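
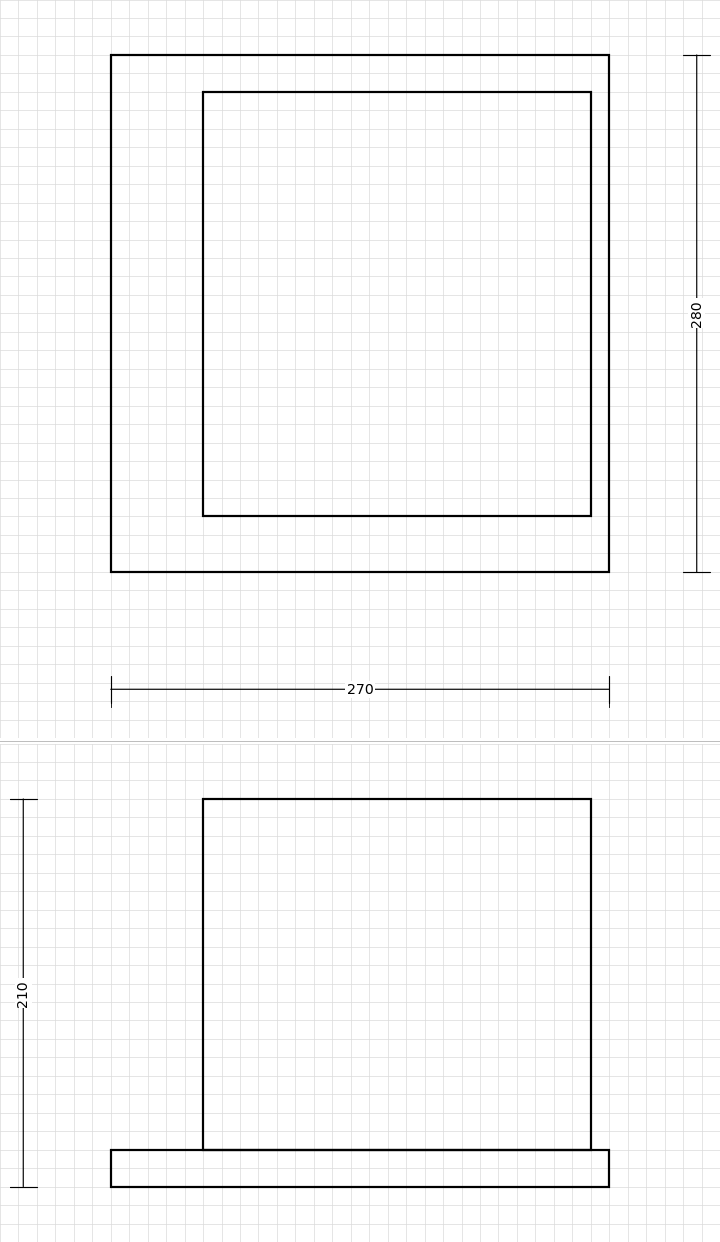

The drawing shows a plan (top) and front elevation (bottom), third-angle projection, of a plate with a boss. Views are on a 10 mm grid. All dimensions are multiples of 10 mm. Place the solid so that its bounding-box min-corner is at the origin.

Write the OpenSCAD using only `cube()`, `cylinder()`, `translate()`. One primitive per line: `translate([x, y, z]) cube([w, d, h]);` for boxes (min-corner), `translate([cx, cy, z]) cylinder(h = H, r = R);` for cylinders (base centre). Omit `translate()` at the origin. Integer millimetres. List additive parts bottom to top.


cube([270, 280, 20]);
translate([50, 30, 20]) cube([210, 230, 190]);


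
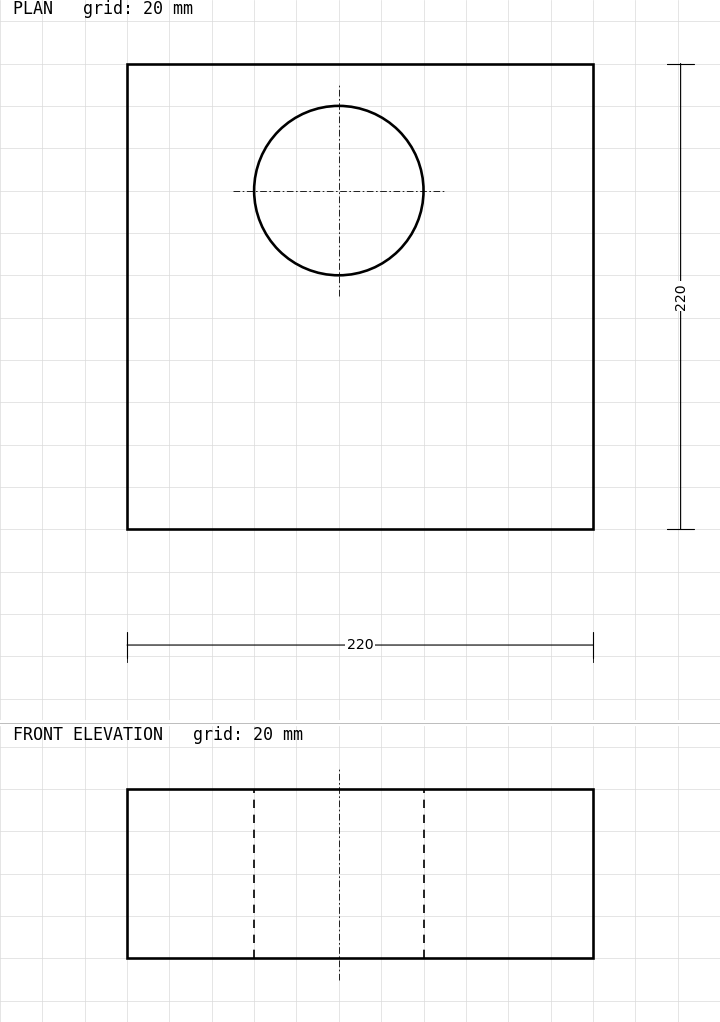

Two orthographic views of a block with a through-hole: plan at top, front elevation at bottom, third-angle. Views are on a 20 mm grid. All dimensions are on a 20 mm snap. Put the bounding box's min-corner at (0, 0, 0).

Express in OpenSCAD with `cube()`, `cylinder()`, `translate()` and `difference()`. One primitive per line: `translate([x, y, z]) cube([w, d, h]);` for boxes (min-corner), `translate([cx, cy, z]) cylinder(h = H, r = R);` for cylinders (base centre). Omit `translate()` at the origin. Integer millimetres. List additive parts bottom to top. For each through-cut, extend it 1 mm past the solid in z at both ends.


difference() {
  cube([220, 220, 80]);
  translate([100, 160, -1]) cylinder(h = 82, r = 40);
}


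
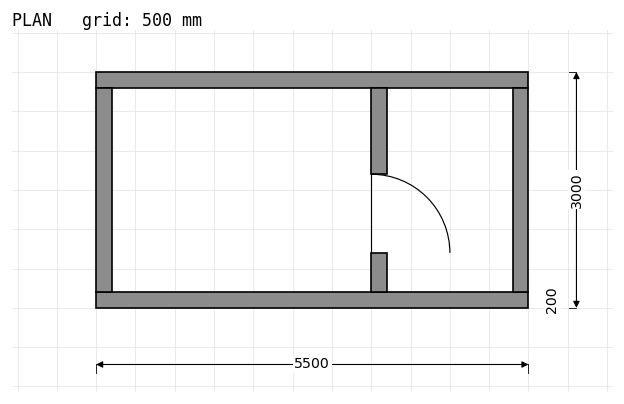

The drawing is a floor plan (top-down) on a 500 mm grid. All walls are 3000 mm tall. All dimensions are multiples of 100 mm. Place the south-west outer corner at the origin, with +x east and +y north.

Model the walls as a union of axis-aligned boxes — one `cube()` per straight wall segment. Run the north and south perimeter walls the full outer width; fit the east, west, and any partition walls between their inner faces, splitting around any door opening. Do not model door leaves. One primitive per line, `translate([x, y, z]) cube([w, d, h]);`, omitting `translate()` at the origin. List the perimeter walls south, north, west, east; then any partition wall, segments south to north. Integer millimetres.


cube([5500, 200, 3000]);
translate([0, 2800, 0]) cube([5500, 200, 3000]);
translate([0, 200, 0]) cube([200, 2600, 3000]);
translate([5300, 200, 0]) cube([200, 2600, 3000]);
translate([3500, 200, 0]) cube([200, 500, 3000]);
translate([3500, 1700, 0]) cube([200, 1100, 3000]);


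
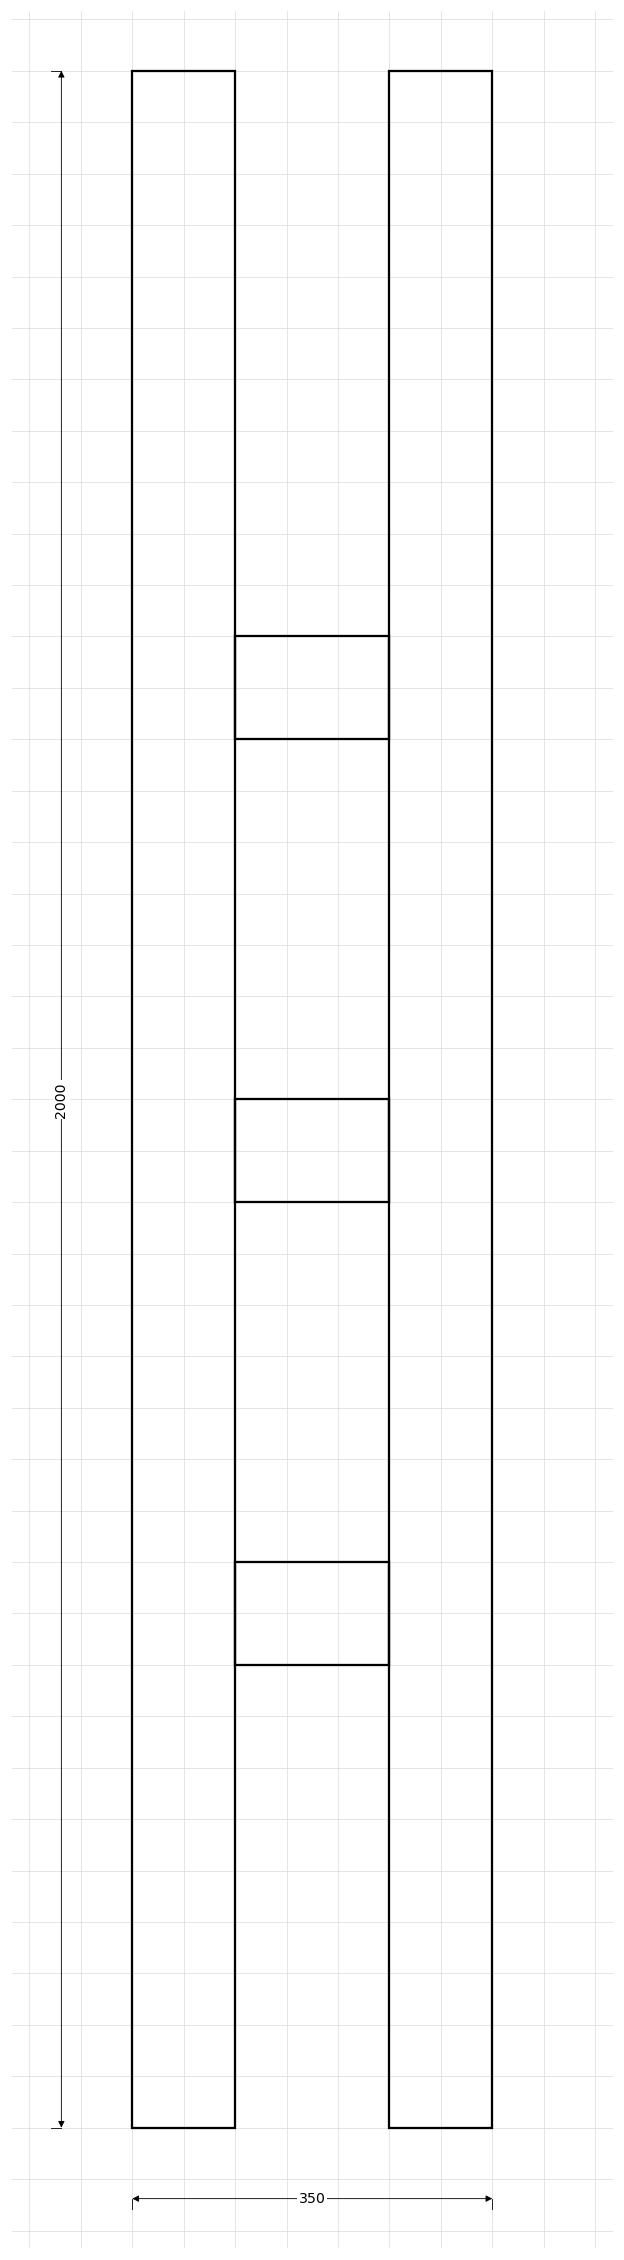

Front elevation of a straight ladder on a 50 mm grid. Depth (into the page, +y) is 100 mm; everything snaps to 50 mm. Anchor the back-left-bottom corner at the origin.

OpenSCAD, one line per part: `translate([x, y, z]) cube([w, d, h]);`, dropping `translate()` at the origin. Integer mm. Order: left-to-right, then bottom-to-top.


cube([100, 100, 2000]);
translate([100, 0, 450]) cube([150, 100, 100]);
translate([100, 0, 900]) cube([150, 100, 100]);
translate([100, 0, 1350]) cube([150, 100, 100]);
translate([250, 0, 0]) cube([100, 100, 2000]);


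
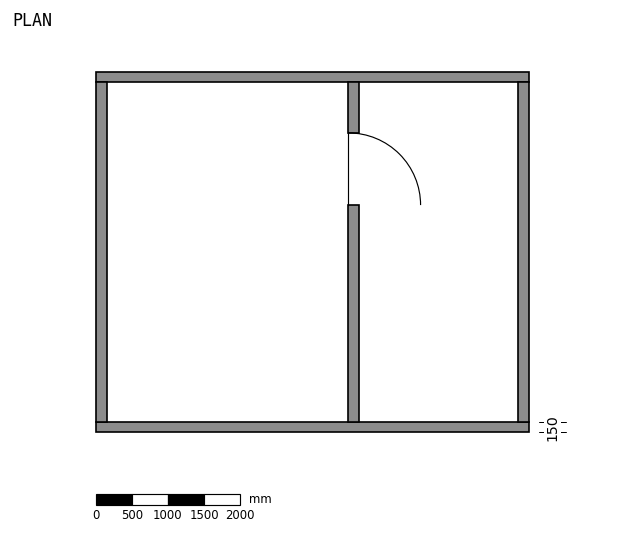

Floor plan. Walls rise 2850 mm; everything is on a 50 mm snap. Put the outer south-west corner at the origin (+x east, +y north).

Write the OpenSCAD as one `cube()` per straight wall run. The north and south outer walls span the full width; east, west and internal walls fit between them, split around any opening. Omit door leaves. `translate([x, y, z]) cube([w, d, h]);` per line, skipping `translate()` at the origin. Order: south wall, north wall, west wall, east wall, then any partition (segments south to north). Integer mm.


cube([6000, 150, 2850]);
translate([0, 4850, 0]) cube([6000, 150, 2850]);
translate([0, 150, 0]) cube([150, 4700, 2850]);
translate([5850, 150, 0]) cube([150, 4700, 2850]);
translate([3500, 150, 0]) cube([150, 3000, 2850]);
translate([3500, 4150, 0]) cube([150, 700, 2850]);


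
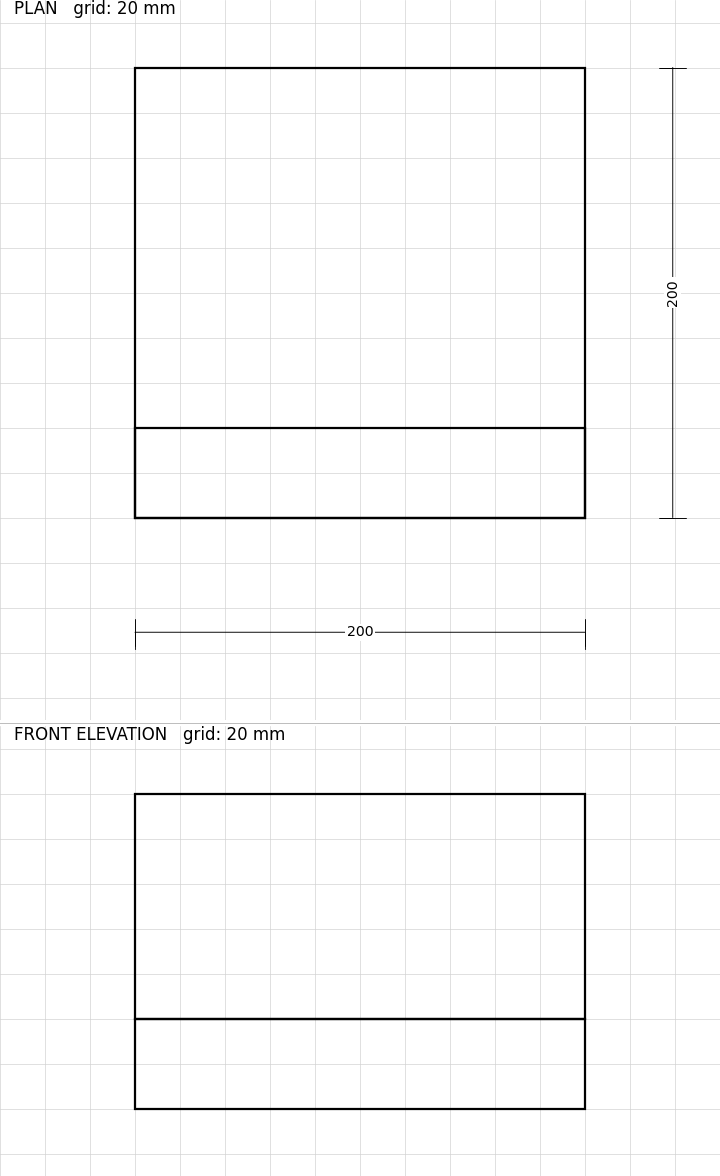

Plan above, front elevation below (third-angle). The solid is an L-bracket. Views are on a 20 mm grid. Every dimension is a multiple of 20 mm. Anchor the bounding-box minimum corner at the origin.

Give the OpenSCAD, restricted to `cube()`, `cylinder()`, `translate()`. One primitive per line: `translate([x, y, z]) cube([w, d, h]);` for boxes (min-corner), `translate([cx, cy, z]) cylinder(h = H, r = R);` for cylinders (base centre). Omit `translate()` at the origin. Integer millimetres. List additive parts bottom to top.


cube([200, 200, 40]);
translate([0, 0, 40]) cube([200, 40, 100]);


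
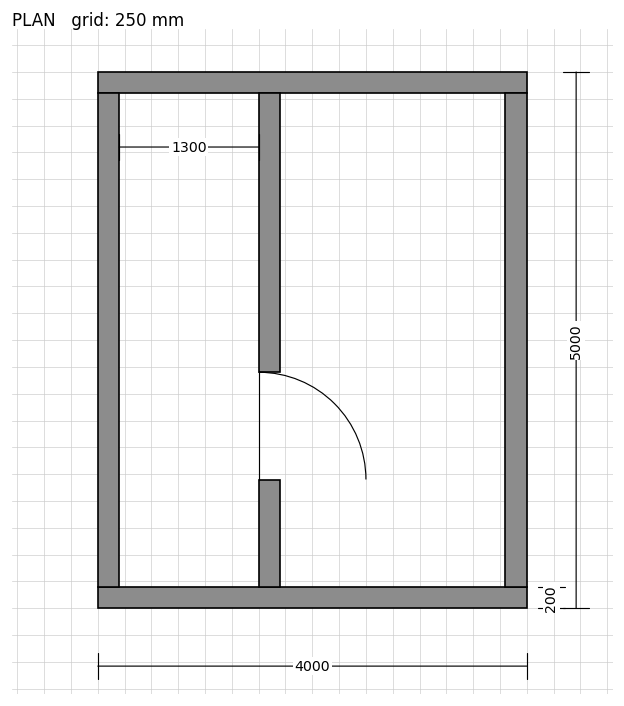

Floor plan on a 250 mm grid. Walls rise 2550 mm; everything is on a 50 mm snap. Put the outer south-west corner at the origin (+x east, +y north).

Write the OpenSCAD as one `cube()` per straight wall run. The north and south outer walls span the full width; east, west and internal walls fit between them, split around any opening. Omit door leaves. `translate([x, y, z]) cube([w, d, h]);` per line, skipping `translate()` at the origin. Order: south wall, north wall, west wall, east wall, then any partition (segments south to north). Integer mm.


cube([4000, 200, 2550]);
translate([0, 4800, 0]) cube([4000, 200, 2550]);
translate([0, 200, 0]) cube([200, 4600, 2550]);
translate([3800, 200, 0]) cube([200, 4600, 2550]);
translate([1500, 200, 0]) cube([200, 1000, 2550]);
translate([1500, 2200, 0]) cube([200, 2600, 2550]);


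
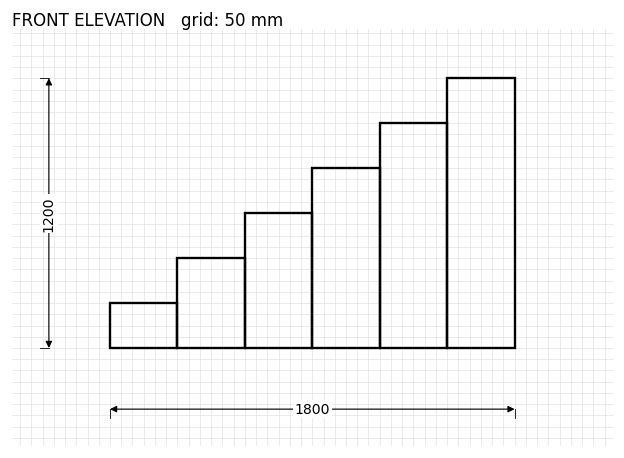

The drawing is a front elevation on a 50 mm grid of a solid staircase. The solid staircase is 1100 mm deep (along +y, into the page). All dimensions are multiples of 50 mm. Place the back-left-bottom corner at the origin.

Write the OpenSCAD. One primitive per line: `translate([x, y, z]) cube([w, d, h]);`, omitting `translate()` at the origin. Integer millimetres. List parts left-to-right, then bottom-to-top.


cube([300, 1100, 200]);
translate([300, 0, 0]) cube([300, 1100, 400]);
translate([600, 0, 0]) cube([300, 1100, 600]);
translate([900, 0, 0]) cube([300, 1100, 800]);
translate([1200, 0, 0]) cube([300, 1100, 1000]);
translate([1500, 0, 0]) cube([300, 1100, 1200]);


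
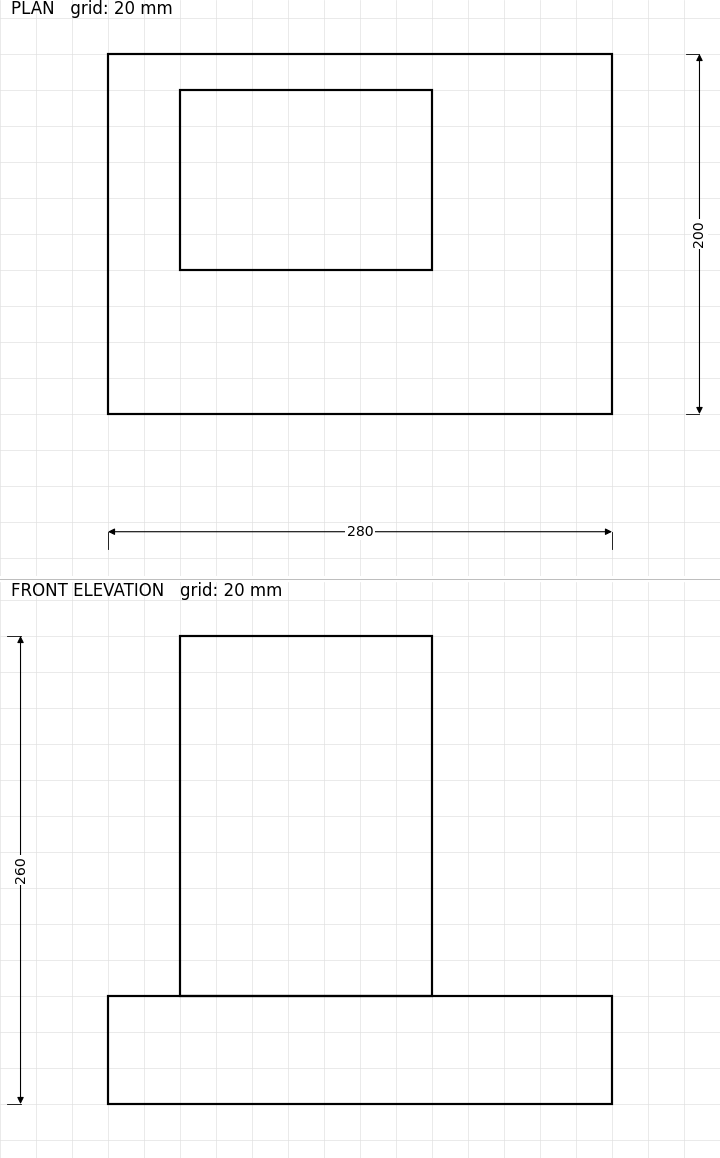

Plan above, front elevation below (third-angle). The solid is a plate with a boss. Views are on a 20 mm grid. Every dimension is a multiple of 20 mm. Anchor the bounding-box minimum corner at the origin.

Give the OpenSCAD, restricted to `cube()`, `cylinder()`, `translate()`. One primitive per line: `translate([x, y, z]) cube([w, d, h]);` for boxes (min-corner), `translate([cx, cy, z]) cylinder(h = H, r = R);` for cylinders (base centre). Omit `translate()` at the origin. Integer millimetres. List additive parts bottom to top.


cube([280, 200, 60]);
translate([40, 80, 60]) cube([140, 100, 200]);


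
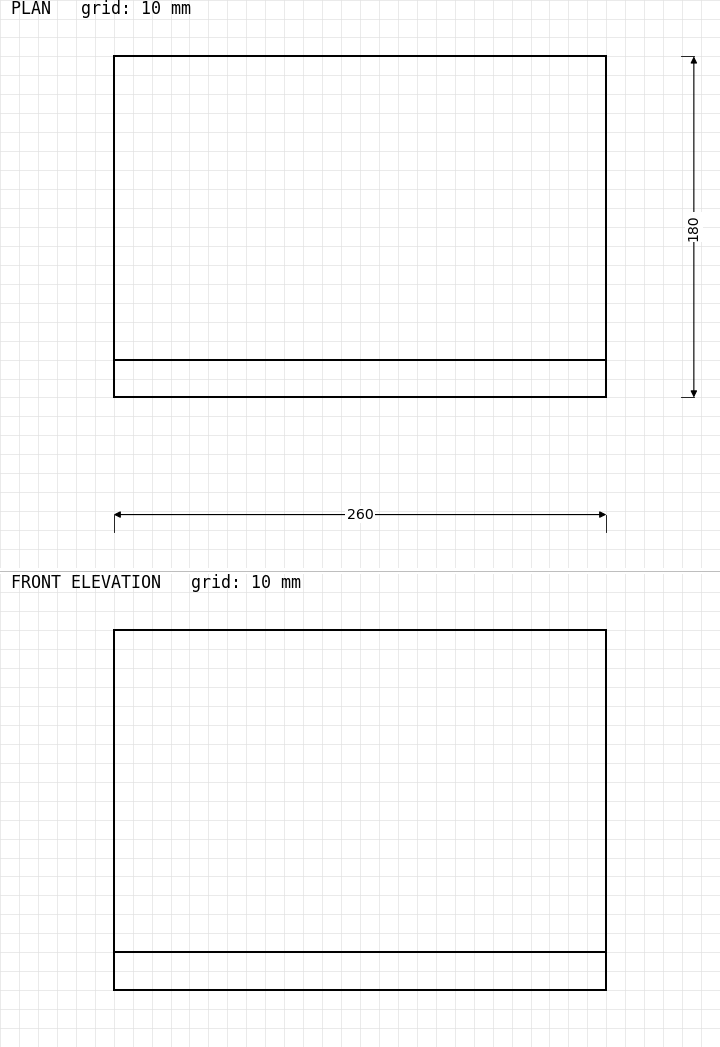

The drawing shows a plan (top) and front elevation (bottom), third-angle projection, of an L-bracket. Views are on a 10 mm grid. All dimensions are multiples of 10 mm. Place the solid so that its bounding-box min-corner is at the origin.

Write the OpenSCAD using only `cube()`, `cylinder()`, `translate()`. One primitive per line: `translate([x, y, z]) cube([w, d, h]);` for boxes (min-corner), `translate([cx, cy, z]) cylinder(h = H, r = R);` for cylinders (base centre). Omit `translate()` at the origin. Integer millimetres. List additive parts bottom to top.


cube([260, 180, 20]);
translate([0, 0, 20]) cube([260, 20, 170]);


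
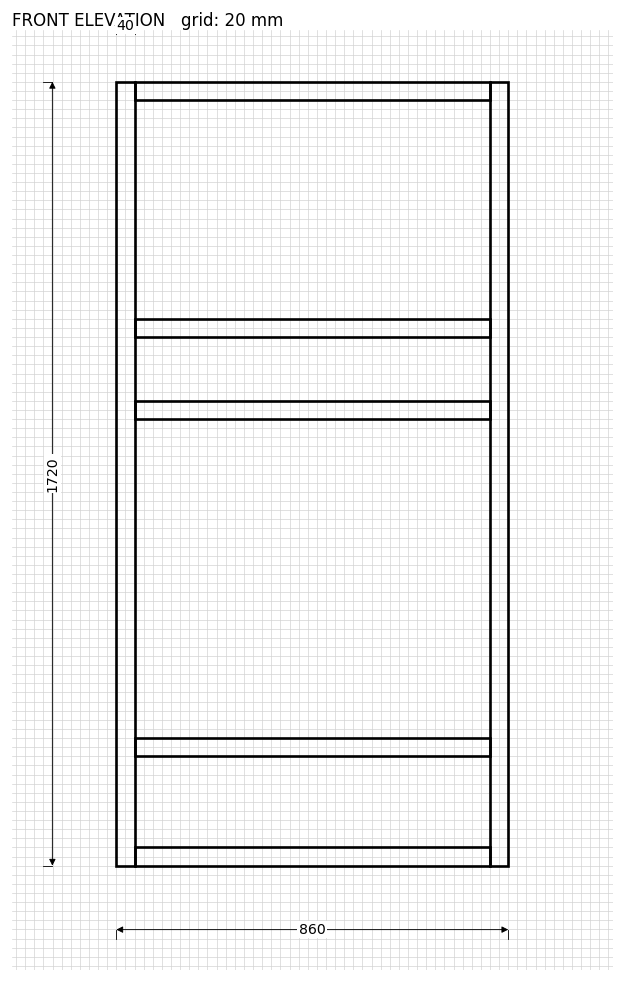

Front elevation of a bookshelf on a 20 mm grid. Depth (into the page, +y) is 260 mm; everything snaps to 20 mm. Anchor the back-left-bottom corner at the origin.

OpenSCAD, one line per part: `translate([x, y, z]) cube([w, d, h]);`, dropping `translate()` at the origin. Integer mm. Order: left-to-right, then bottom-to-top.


cube([40, 260, 1720]);
translate([40, 0, 0]) cube([780, 260, 40]);
translate([40, 0, 240]) cube([780, 260, 40]);
translate([40, 0, 980]) cube([780, 260, 40]);
translate([40, 0, 1160]) cube([780, 260, 40]);
translate([40, 0, 1680]) cube([780, 260, 40]);
translate([820, 0, 0]) cube([40, 260, 1720]);


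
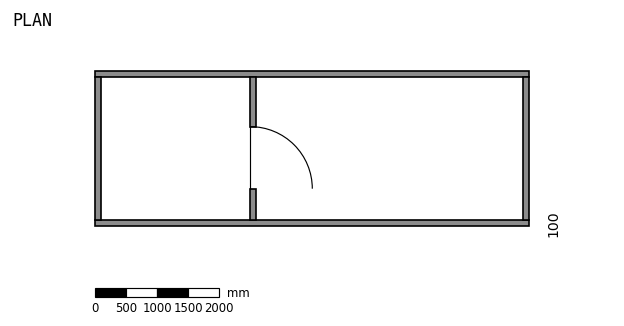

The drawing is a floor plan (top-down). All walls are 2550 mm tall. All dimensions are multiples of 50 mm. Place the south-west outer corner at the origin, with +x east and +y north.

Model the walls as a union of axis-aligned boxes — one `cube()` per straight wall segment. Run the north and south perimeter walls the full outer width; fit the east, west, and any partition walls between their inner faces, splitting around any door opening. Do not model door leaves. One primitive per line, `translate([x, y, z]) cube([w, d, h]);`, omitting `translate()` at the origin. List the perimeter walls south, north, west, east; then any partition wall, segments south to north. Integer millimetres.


cube([7000, 100, 2550]);
translate([0, 2400, 0]) cube([7000, 100, 2550]);
translate([0, 100, 0]) cube([100, 2300, 2550]);
translate([6900, 100, 0]) cube([100, 2300, 2550]);
translate([2500, 100, 0]) cube([100, 500, 2550]);
translate([2500, 1600, 0]) cube([100, 800, 2550]);


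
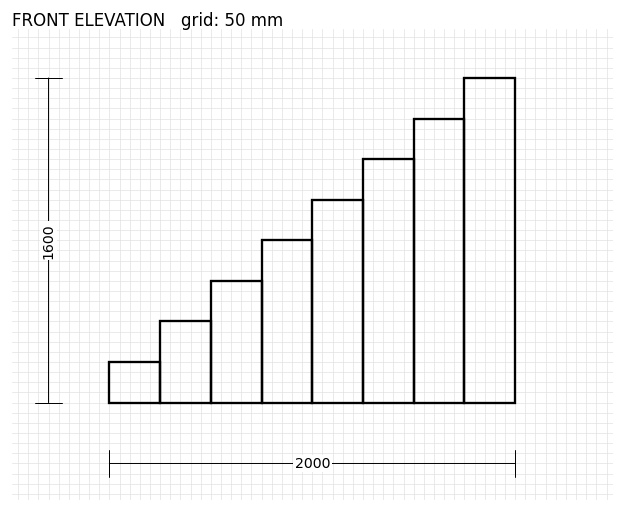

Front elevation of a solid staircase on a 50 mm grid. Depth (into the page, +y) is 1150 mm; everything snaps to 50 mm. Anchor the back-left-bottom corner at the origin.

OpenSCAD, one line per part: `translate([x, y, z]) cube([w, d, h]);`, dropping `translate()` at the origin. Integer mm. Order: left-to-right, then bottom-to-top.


cube([250, 1150, 200]);
translate([250, 0, 0]) cube([250, 1150, 400]);
translate([500, 0, 0]) cube([250, 1150, 600]);
translate([750, 0, 0]) cube([250, 1150, 800]);
translate([1000, 0, 0]) cube([250, 1150, 1000]);
translate([1250, 0, 0]) cube([250, 1150, 1200]);
translate([1500, 0, 0]) cube([250, 1150, 1400]);
translate([1750, 0, 0]) cube([250, 1150, 1600]);


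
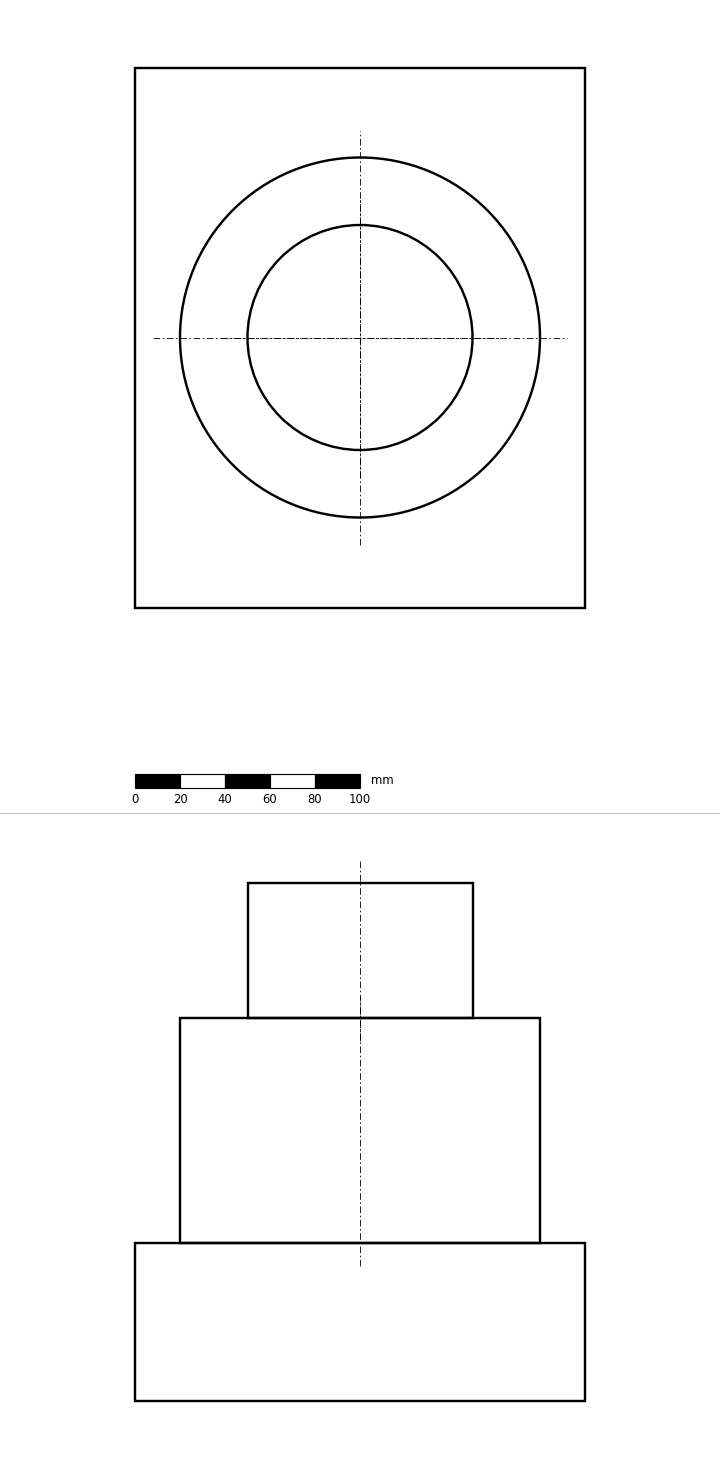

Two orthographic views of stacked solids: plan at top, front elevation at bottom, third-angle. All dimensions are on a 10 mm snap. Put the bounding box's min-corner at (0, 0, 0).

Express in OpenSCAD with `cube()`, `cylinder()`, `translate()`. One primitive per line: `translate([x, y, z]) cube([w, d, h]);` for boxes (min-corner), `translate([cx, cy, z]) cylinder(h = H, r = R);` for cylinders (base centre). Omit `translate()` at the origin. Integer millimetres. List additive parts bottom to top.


cube([200, 240, 70]);
translate([100, 120, 70]) cylinder(h = 100, r = 80);
translate([100, 120, 170]) cylinder(h = 60, r = 50);


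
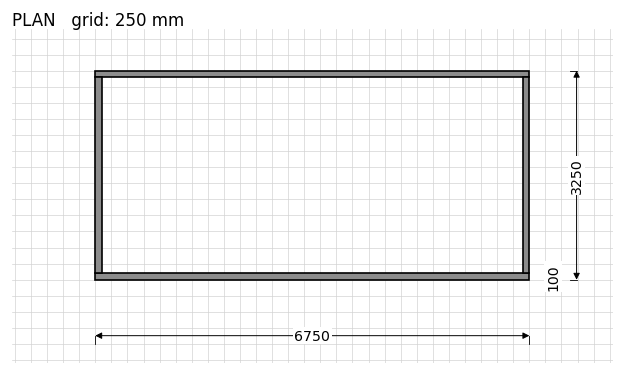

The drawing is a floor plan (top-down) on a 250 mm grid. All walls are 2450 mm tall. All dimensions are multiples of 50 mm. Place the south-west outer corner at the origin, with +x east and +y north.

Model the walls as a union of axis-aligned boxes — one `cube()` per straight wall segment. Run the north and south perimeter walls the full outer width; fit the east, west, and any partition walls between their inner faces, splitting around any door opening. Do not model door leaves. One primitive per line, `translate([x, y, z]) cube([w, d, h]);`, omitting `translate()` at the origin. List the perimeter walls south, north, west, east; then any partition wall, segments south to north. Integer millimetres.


cube([6750, 100, 2450]);
translate([0, 3150, 0]) cube([6750, 100, 2450]);
translate([0, 100, 0]) cube([100, 3050, 2450]);
translate([6650, 100, 0]) cube([100, 3050, 2450]);


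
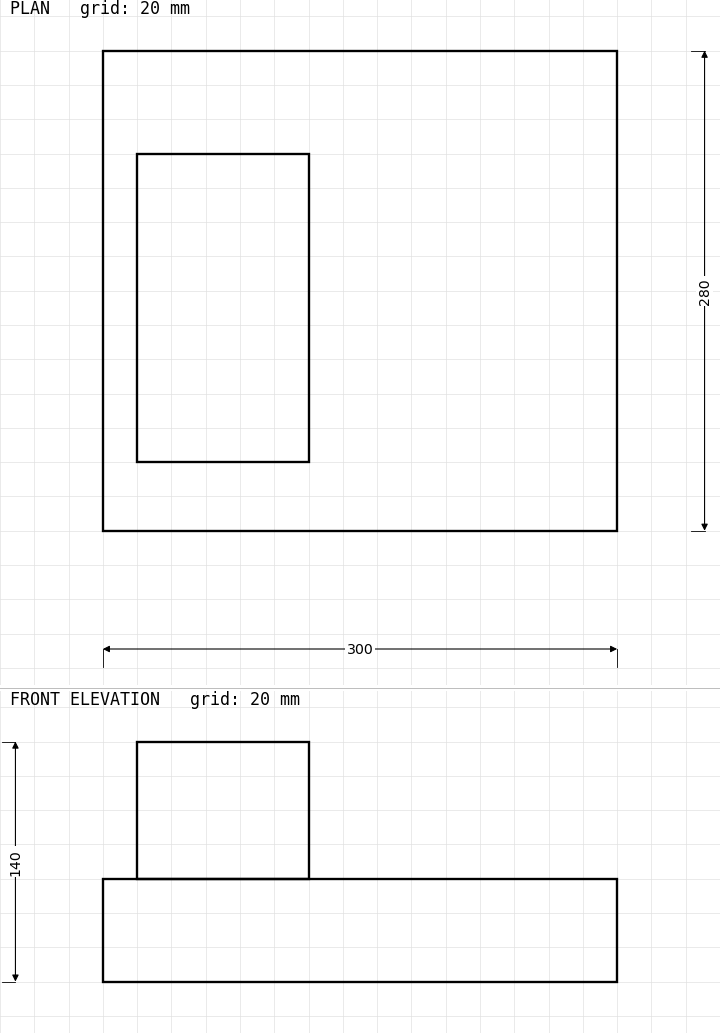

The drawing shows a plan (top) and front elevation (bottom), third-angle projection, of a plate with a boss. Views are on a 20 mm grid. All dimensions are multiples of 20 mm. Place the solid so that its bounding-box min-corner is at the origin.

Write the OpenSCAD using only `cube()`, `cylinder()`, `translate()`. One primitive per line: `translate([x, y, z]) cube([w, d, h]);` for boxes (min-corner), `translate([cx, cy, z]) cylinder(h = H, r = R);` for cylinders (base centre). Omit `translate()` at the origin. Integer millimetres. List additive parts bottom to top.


cube([300, 280, 60]);
translate([20, 40, 60]) cube([100, 180, 80]);


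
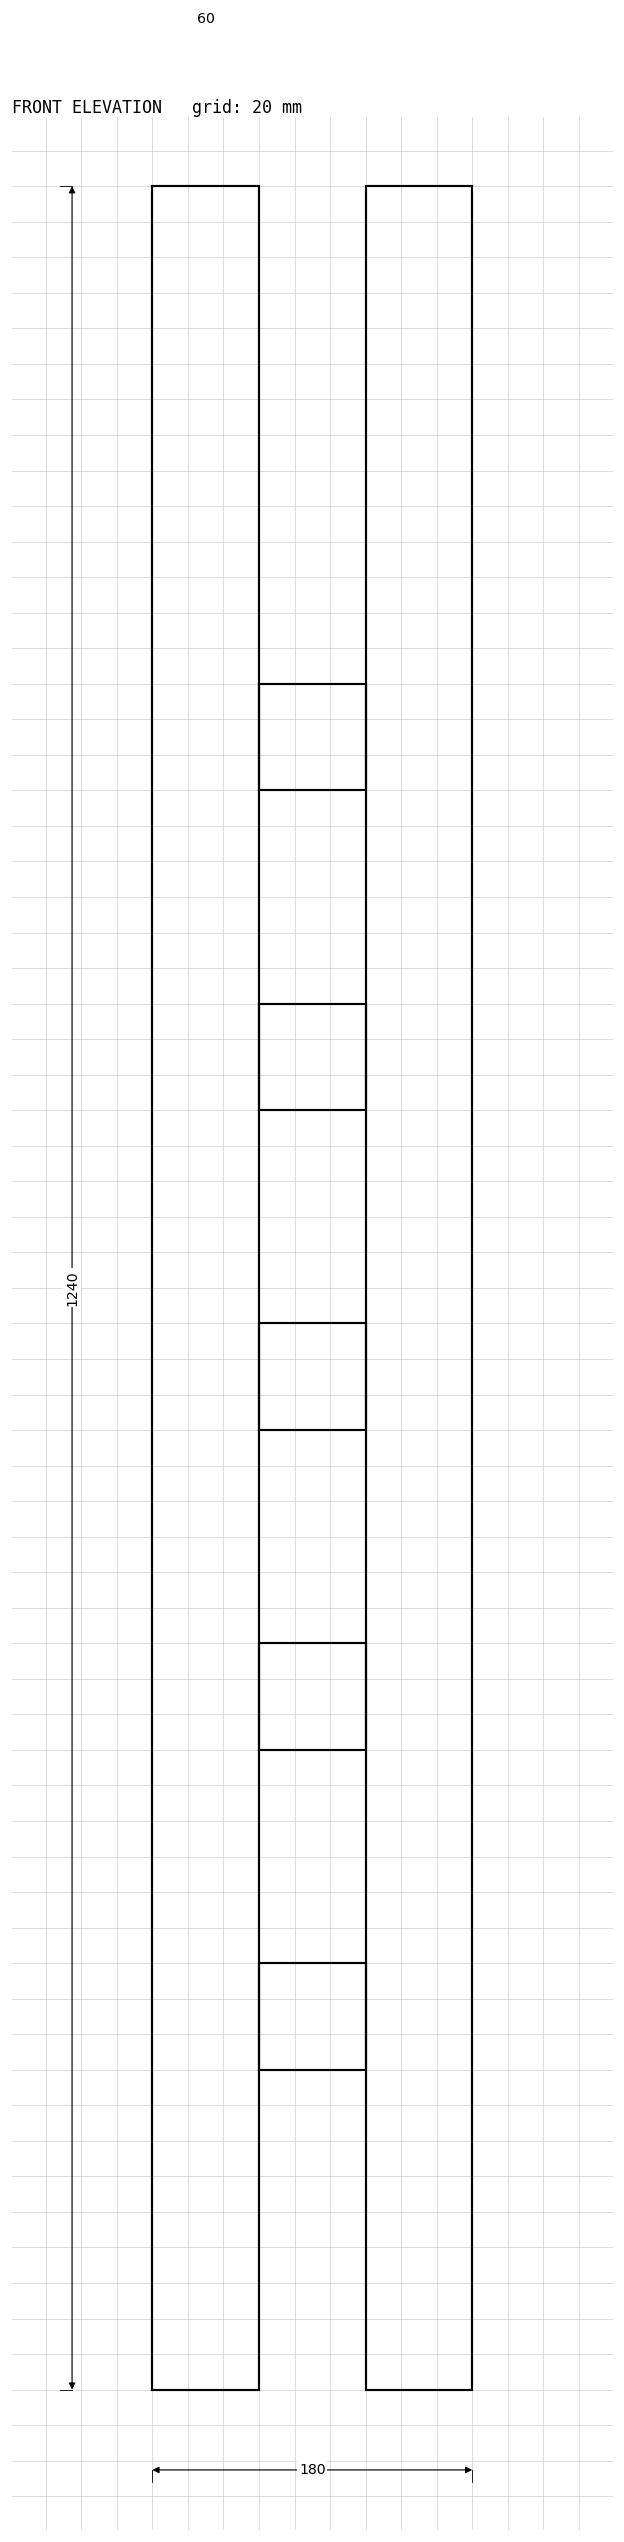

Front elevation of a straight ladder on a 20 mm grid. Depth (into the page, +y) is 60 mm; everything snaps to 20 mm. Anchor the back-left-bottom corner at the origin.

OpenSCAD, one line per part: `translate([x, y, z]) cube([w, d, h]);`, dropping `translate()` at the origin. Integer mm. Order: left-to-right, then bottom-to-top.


cube([60, 60, 1240]);
translate([60, 0, 180]) cube([60, 60, 60]);
translate([60, 0, 360]) cube([60, 60, 60]);
translate([60, 0, 540]) cube([60, 60, 60]);
translate([60, 0, 720]) cube([60, 60, 60]);
translate([60, 0, 900]) cube([60, 60, 60]);
translate([120, 0, 0]) cube([60, 60, 1240]);


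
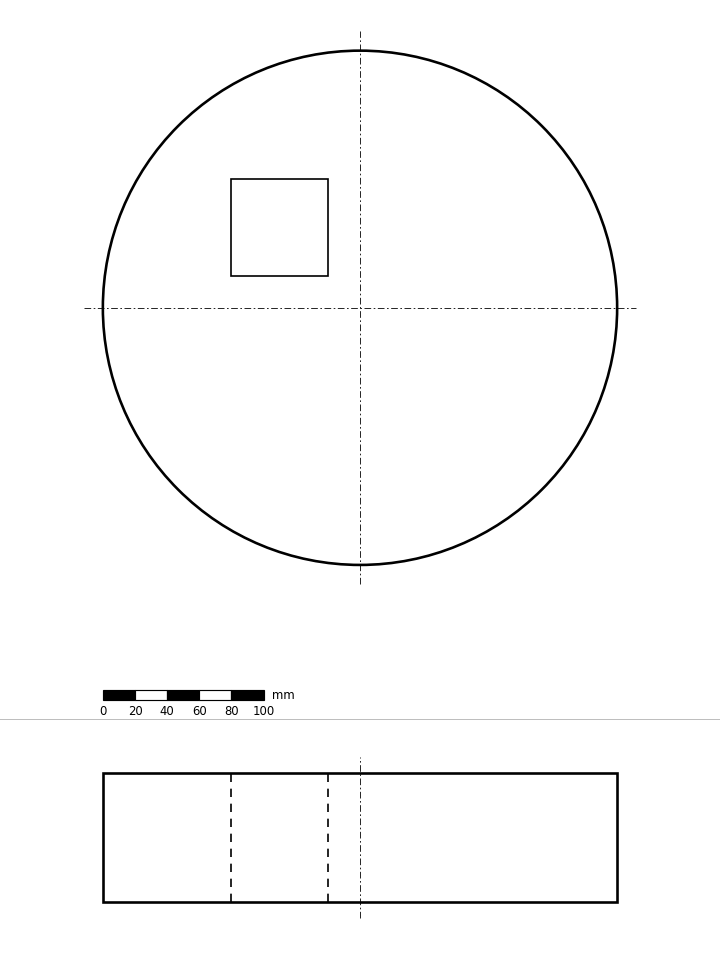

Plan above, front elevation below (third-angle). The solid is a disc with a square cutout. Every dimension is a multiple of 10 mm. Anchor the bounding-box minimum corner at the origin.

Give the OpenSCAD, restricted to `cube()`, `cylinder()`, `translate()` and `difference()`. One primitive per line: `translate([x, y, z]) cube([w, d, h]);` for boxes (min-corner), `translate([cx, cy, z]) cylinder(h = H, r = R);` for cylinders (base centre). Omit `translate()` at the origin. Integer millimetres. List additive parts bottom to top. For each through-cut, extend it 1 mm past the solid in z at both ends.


difference() {
  translate([160, 160, 0]) cylinder(h = 80, r = 160);
  translate([80, 180, -1]) cube([60, 60, 82]);
}


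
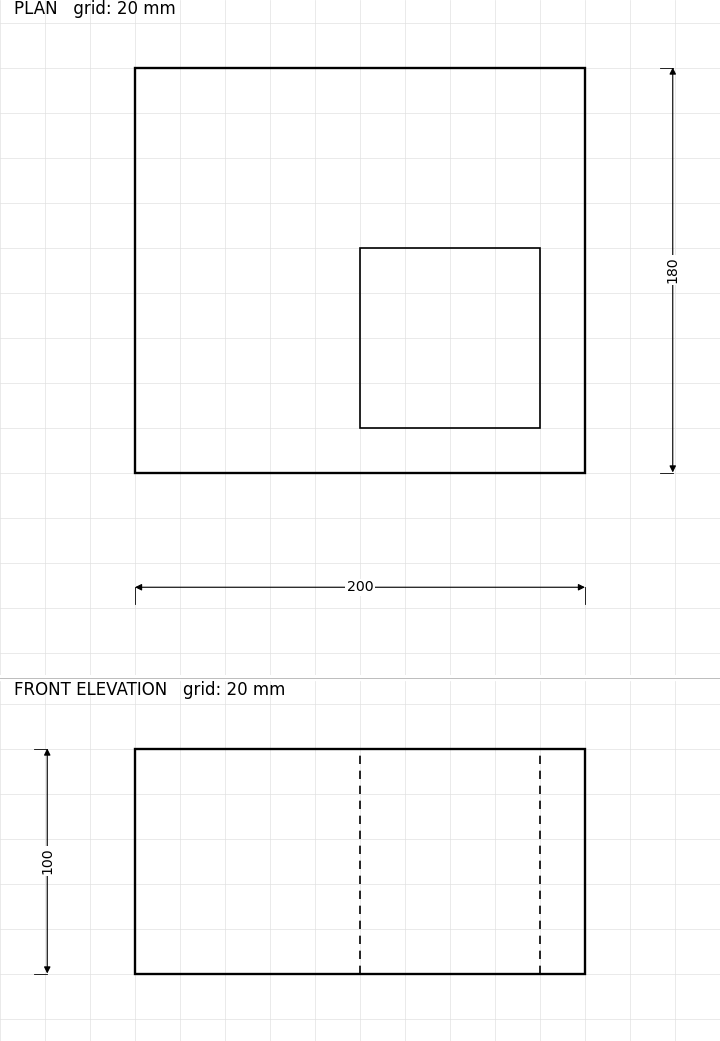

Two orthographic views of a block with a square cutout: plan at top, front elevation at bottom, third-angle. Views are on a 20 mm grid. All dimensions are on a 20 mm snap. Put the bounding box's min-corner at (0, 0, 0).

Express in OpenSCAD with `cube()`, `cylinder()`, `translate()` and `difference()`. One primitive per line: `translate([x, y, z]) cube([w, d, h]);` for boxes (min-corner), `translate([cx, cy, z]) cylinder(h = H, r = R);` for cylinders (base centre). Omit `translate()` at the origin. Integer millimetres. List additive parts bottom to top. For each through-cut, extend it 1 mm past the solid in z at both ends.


difference() {
  cube([200, 180, 100]);
  translate([100, 20, -1]) cube([80, 80, 102]);
}


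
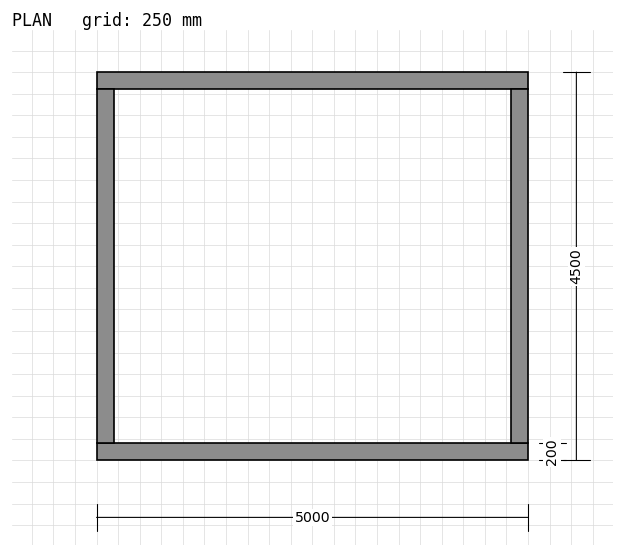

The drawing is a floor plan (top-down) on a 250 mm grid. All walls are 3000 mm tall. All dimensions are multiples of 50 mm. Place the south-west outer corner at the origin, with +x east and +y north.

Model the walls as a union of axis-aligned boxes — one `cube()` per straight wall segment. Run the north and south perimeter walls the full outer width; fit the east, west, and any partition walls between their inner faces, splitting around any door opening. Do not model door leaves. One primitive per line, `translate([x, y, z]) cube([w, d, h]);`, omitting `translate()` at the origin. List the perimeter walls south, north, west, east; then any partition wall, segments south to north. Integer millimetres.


cube([5000, 200, 3000]);
translate([0, 4300, 0]) cube([5000, 200, 3000]);
translate([0, 200, 0]) cube([200, 4100, 3000]);
translate([4800, 200, 0]) cube([200, 4100, 3000]);


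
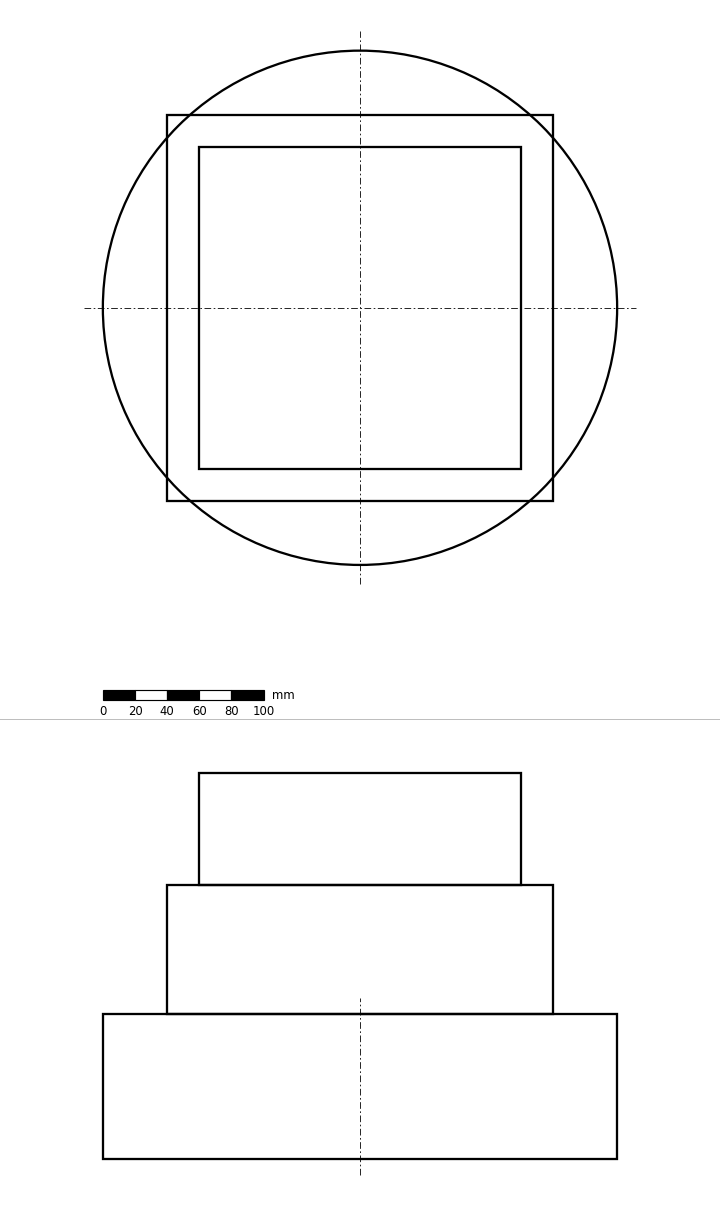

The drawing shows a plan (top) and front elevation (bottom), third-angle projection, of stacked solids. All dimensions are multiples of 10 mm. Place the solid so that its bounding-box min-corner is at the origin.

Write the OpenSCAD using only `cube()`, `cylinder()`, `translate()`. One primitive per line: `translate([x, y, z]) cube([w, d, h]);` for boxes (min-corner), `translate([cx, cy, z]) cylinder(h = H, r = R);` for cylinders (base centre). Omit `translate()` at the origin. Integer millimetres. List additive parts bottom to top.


translate([160, 160, 0]) cylinder(h = 90, r = 160);
translate([40, 40, 90]) cube([240, 240, 80]);
translate([60, 60, 170]) cube([200, 200, 70]);


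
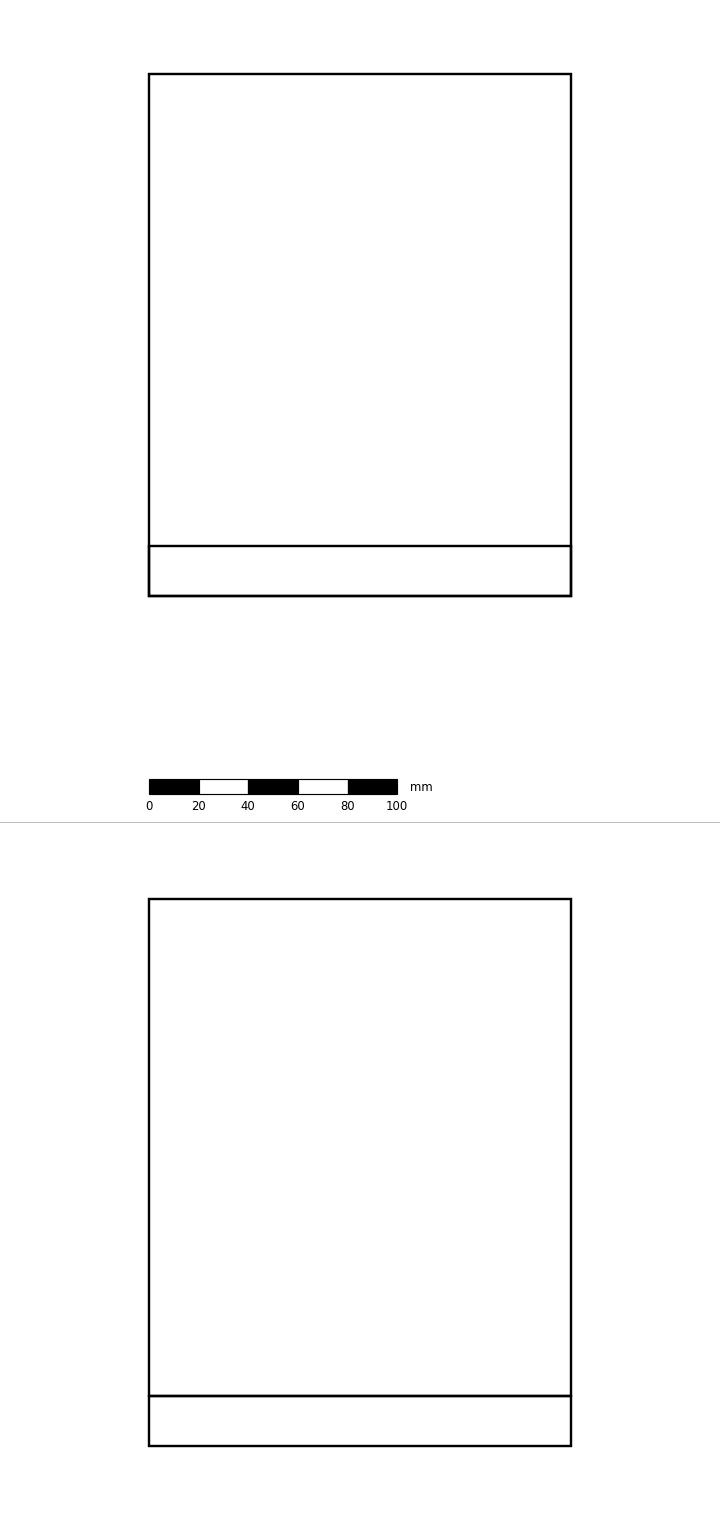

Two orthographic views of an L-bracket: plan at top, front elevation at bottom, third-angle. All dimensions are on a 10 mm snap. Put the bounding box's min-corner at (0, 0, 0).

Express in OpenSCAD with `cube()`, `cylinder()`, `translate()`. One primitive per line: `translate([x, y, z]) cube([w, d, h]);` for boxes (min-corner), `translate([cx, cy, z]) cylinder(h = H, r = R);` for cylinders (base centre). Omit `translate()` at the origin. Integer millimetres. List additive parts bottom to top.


cube([170, 210, 20]);
translate([0, 0, 20]) cube([170, 20, 200]);


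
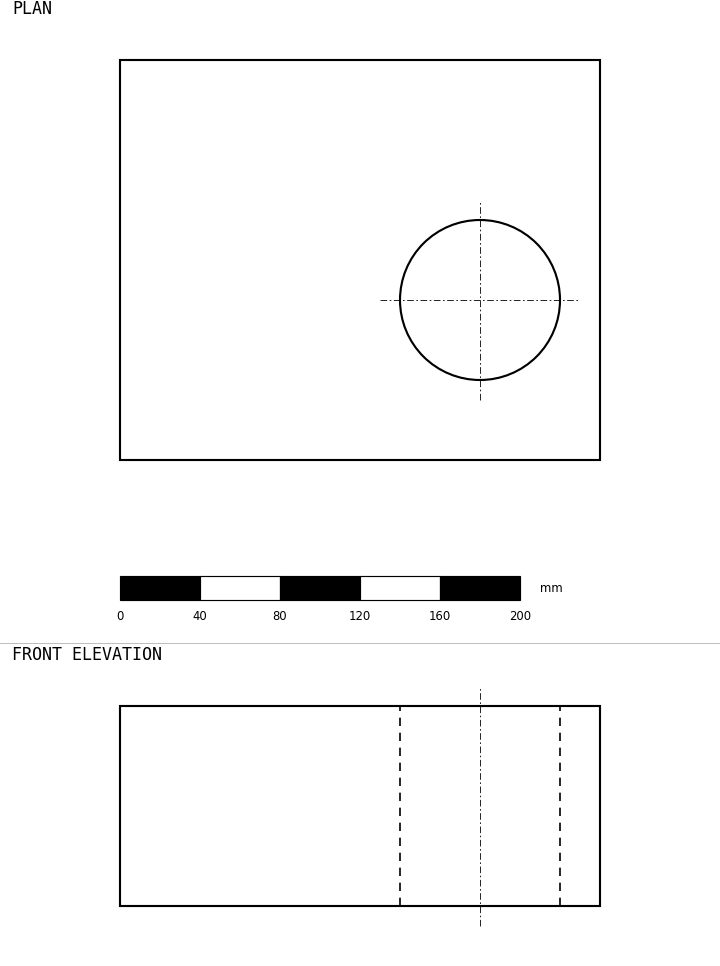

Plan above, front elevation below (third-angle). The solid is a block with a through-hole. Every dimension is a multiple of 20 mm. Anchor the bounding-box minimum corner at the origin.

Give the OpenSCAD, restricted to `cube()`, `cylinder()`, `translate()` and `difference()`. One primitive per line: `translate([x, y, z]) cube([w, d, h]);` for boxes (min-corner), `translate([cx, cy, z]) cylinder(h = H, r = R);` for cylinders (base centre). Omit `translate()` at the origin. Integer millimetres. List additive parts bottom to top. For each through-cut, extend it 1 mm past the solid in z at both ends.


difference() {
  cube([240, 200, 100]);
  translate([180, 80, -1]) cylinder(h = 102, r = 40);
}


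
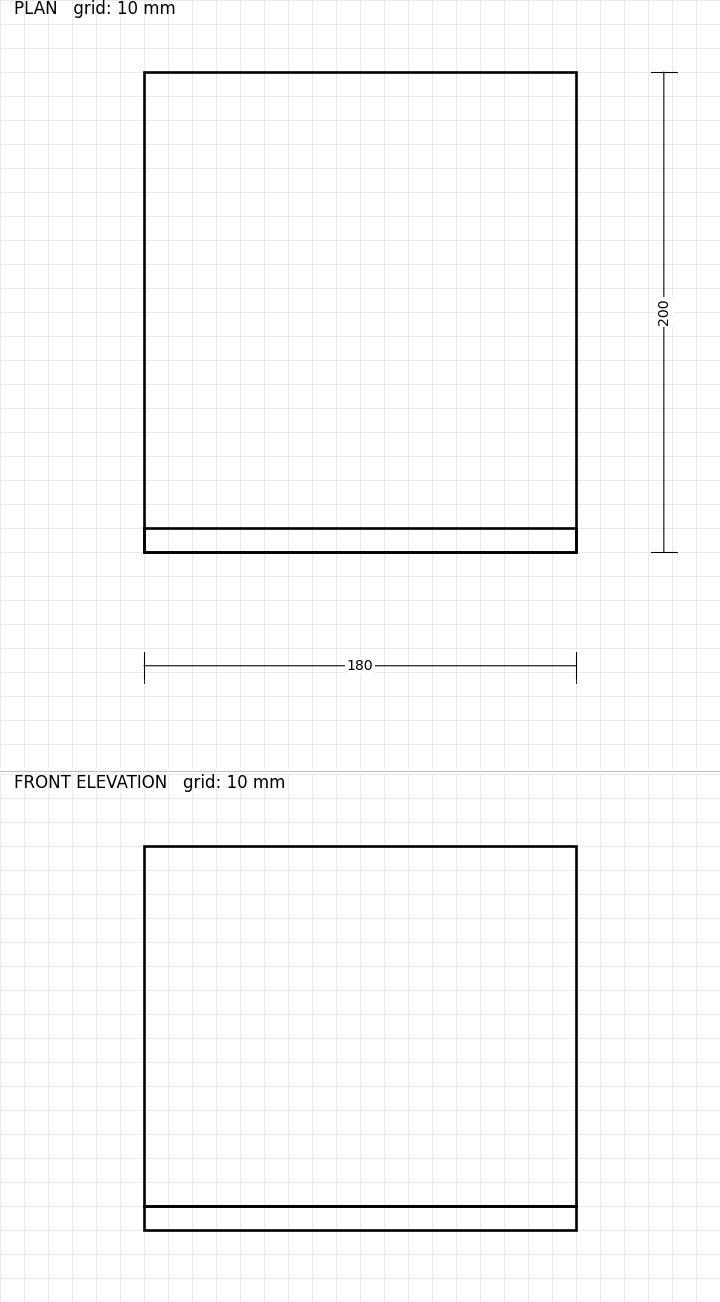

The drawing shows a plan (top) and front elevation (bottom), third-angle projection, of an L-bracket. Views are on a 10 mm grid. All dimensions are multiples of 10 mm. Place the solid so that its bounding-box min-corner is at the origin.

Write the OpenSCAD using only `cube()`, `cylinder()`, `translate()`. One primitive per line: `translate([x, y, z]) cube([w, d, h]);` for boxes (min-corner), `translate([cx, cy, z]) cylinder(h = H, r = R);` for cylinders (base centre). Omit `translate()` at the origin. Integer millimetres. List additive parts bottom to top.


cube([180, 200, 10]);
translate([0, 0, 10]) cube([180, 10, 150]);


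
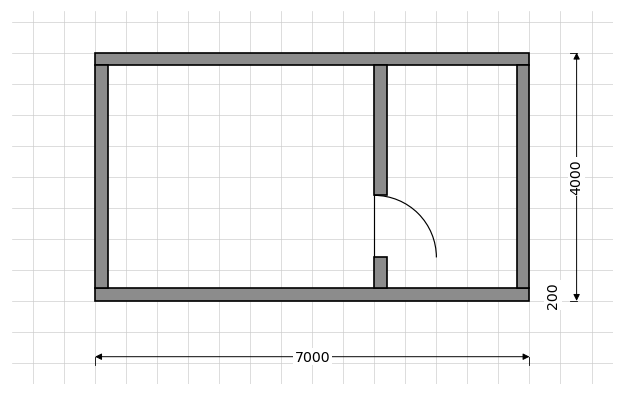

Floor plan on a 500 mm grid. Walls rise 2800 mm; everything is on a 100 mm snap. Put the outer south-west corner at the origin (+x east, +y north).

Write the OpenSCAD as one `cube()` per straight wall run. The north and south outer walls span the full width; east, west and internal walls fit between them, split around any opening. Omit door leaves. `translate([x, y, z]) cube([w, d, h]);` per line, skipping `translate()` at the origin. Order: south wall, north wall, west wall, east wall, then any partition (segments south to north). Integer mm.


cube([7000, 200, 2800]);
translate([0, 3800, 0]) cube([7000, 200, 2800]);
translate([0, 200, 0]) cube([200, 3600, 2800]);
translate([6800, 200, 0]) cube([200, 3600, 2800]);
translate([4500, 200, 0]) cube([200, 500, 2800]);
translate([4500, 1700, 0]) cube([200, 2100, 2800]);


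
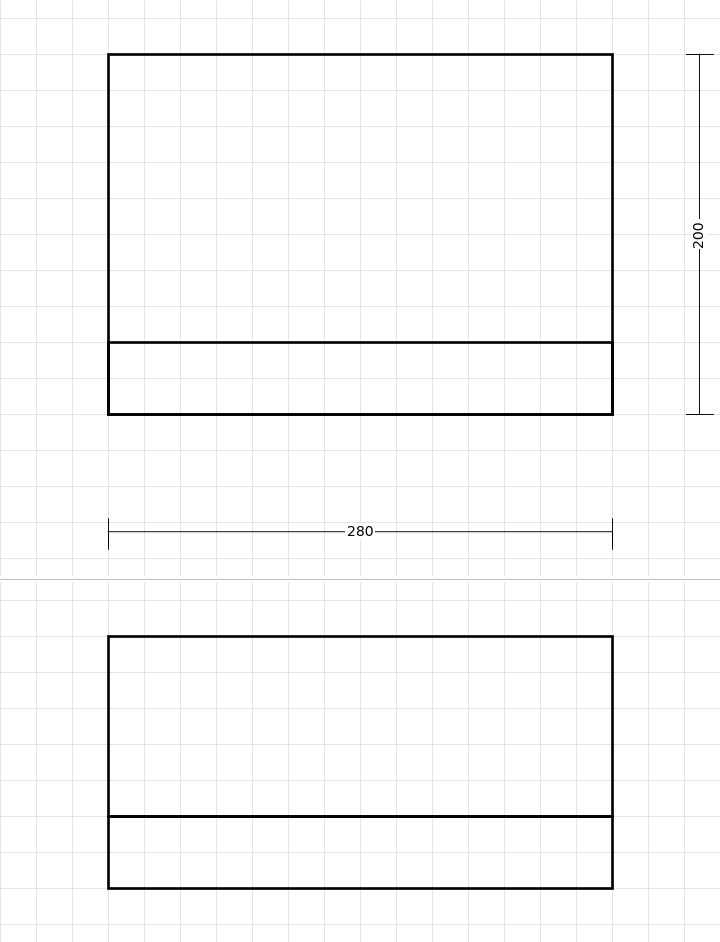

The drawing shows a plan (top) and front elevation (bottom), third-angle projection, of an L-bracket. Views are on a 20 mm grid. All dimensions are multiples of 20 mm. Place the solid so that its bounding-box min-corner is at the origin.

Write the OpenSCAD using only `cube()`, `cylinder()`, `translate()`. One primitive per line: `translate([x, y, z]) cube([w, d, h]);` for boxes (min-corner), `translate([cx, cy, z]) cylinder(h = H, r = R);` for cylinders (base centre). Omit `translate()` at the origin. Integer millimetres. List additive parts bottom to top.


cube([280, 200, 40]);
translate([0, 0, 40]) cube([280, 40, 100]);


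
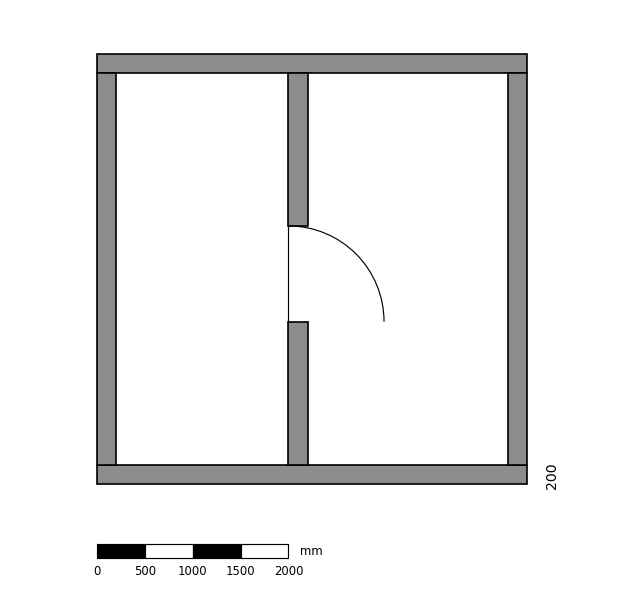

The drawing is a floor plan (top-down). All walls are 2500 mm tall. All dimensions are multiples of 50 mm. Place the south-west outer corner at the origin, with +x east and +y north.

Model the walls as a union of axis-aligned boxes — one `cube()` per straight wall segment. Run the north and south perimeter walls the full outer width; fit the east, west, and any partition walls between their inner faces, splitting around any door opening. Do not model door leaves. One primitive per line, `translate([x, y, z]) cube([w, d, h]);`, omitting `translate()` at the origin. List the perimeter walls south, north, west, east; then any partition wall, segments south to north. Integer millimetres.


cube([4500, 200, 2500]);
translate([0, 4300, 0]) cube([4500, 200, 2500]);
translate([0, 200, 0]) cube([200, 4100, 2500]);
translate([4300, 200, 0]) cube([200, 4100, 2500]);
translate([2000, 200, 0]) cube([200, 1500, 2500]);
translate([2000, 2700, 0]) cube([200, 1600, 2500]);


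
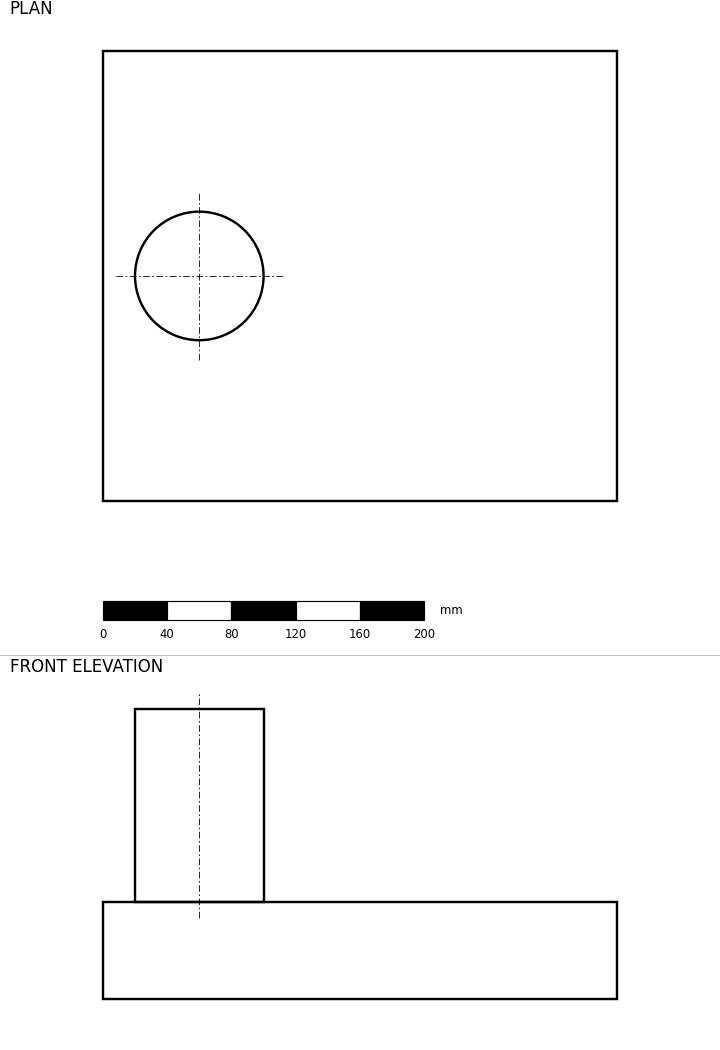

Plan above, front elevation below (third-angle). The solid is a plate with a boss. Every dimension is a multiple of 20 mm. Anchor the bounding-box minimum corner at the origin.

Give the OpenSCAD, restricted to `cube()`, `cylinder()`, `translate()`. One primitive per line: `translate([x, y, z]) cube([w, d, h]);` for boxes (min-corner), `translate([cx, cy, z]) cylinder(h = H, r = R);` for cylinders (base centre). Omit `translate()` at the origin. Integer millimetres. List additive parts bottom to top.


cube([320, 280, 60]);
translate([60, 140, 60]) cylinder(h = 120, r = 40);


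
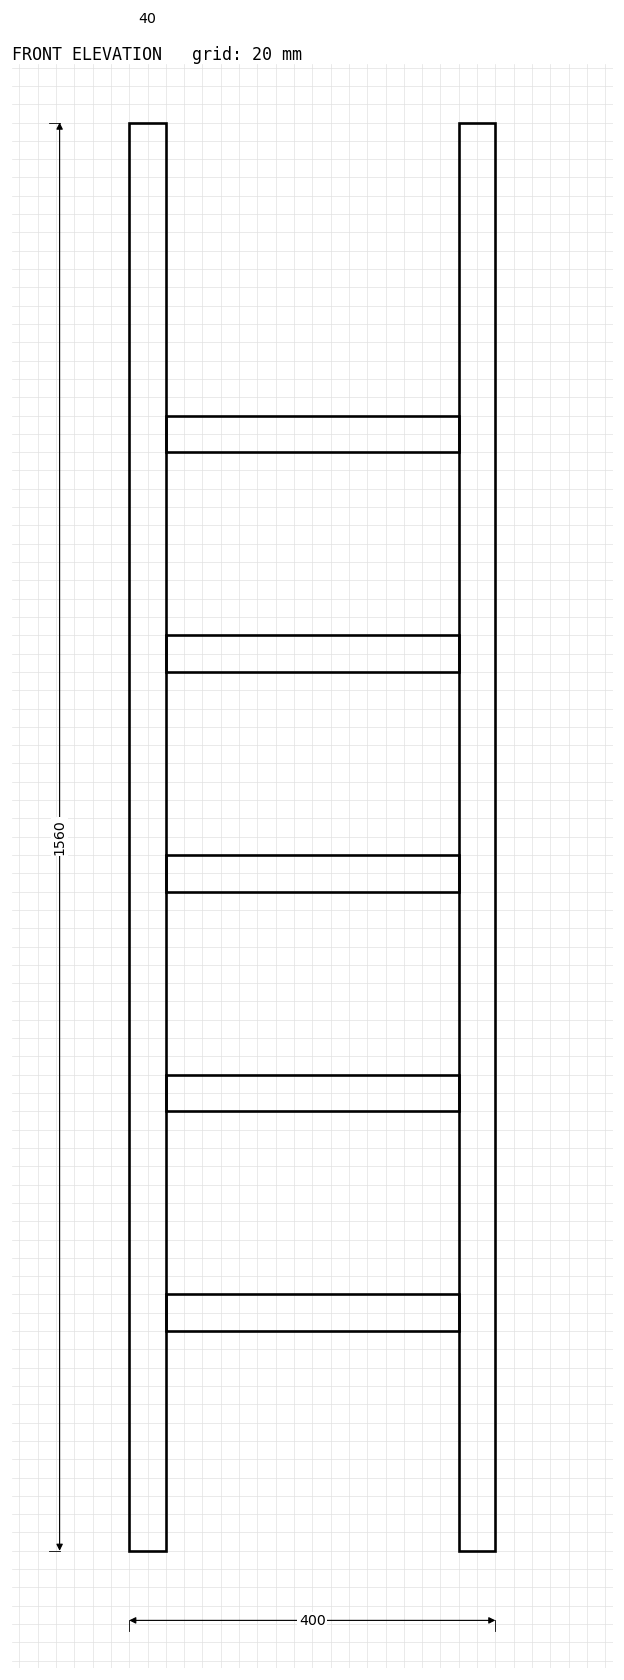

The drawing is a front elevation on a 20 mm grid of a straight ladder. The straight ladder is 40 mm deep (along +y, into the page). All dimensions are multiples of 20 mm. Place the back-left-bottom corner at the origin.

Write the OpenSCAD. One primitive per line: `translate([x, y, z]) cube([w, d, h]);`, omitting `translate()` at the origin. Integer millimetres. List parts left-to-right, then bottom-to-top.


cube([40, 40, 1560]);
translate([40, 0, 240]) cube([320, 40, 40]);
translate([40, 0, 480]) cube([320, 40, 40]);
translate([40, 0, 720]) cube([320, 40, 40]);
translate([40, 0, 960]) cube([320, 40, 40]);
translate([40, 0, 1200]) cube([320, 40, 40]);
translate([360, 0, 0]) cube([40, 40, 1560]);


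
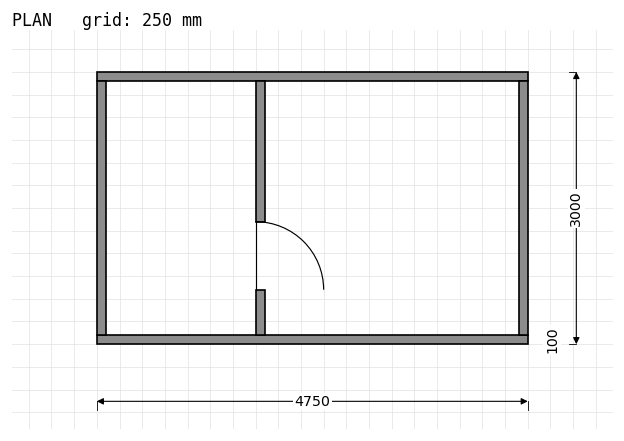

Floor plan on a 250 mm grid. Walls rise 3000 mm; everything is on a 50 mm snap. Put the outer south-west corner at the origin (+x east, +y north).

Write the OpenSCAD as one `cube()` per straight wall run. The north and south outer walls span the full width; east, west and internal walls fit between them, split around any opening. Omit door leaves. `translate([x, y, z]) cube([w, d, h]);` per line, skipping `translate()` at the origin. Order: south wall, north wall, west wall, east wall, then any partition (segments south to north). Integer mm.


cube([4750, 100, 3000]);
translate([0, 2900, 0]) cube([4750, 100, 3000]);
translate([0, 100, 0]) cube([100, 2800, 3000]);
translate([4650, 100, 0]) cube([100, 2800, 3000]);
translate([1750, 100, 0]) cube([100, 500, 3000]);
translate([1750, 1350, 0]) cube([100, 1550, 3000]);


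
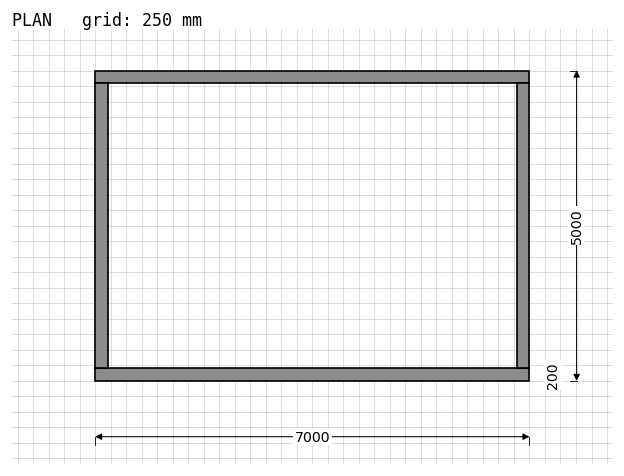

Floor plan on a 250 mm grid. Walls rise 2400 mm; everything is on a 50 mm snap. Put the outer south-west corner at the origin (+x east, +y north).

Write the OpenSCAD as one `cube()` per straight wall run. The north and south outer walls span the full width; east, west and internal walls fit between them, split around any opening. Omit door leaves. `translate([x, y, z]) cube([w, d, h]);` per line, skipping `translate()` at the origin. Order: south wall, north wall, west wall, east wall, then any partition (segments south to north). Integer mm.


cube([7000, 200, 2400]);
translate([0, 4800, 0]) cube([7000, 200, 2400]);
translate([0, 200, 0]) cube([200, 4600, 2400]);
translate([6800, 200, 0]) cube([200, 4600, 2400]);


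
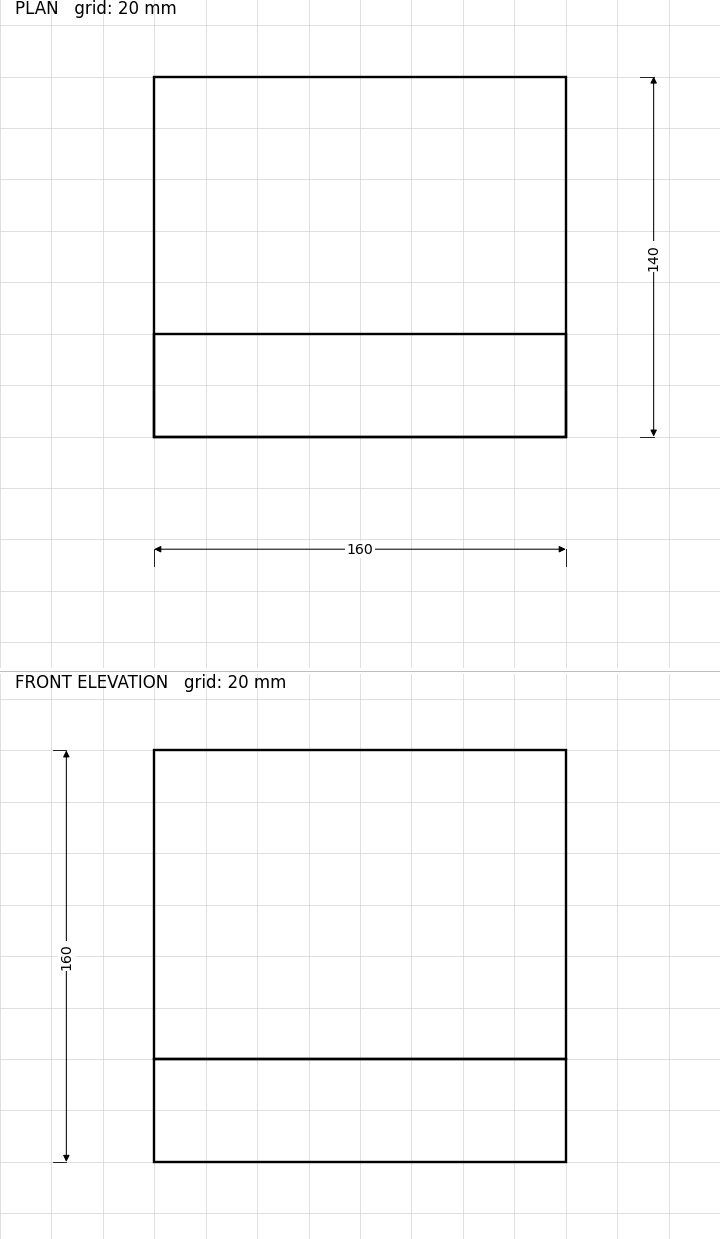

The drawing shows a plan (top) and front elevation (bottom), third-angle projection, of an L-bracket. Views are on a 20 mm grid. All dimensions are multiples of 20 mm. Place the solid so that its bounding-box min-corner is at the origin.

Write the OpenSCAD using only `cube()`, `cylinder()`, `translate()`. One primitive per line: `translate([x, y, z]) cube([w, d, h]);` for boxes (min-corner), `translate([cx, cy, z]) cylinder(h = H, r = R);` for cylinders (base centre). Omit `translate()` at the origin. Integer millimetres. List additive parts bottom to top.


cube([160, 140, 40]);
translate([0, 0, 40]) cube([160, 40, 120]);


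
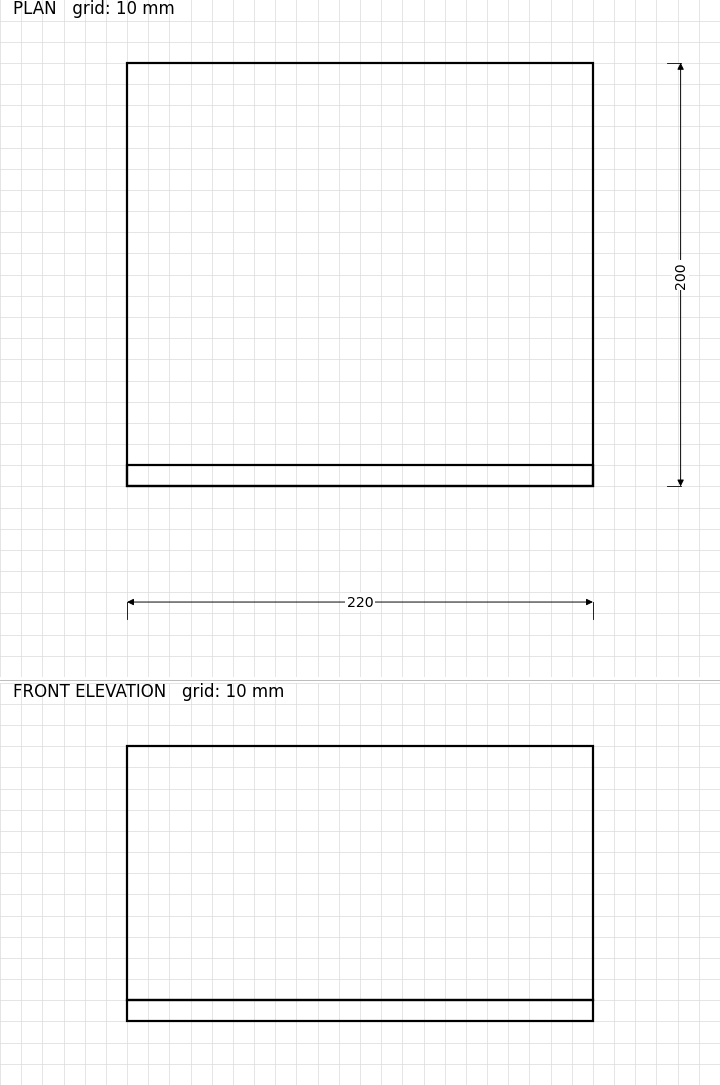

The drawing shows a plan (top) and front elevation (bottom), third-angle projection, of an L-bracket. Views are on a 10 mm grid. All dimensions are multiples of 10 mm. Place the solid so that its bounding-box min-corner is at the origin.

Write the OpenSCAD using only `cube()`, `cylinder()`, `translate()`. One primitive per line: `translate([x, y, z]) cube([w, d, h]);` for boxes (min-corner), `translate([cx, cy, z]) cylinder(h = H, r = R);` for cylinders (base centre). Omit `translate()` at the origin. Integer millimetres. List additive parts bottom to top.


cube([220, 200, 10]);
translate([0, 0, 10]) cube([220, 10, 120]);


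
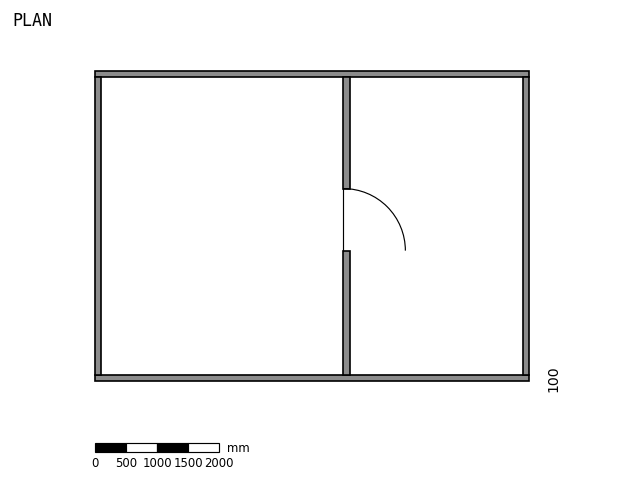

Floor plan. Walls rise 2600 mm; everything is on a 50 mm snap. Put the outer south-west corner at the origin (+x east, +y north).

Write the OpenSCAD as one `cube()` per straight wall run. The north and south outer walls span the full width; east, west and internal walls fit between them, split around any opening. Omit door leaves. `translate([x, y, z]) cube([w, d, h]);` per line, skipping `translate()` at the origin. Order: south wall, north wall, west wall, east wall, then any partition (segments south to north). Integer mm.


cube([7000, 100, 2600]);
translate([0, 4900, 0]) cube([7000, 100, 2600]);
translate([0, 100, 0]) cube([100, 4800, 2600]);
translate([6900, 100, 0]) cube([100, 4800, 2600]);
translate([4000, 100, 0]) cube([100, 2000, 2600]);
translate([4000, 3100, 0]) cube([100, 1800, 2600]);
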